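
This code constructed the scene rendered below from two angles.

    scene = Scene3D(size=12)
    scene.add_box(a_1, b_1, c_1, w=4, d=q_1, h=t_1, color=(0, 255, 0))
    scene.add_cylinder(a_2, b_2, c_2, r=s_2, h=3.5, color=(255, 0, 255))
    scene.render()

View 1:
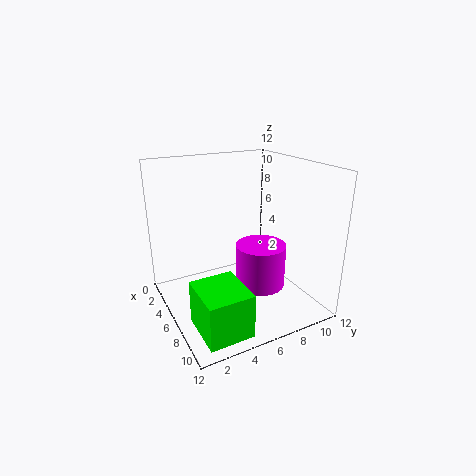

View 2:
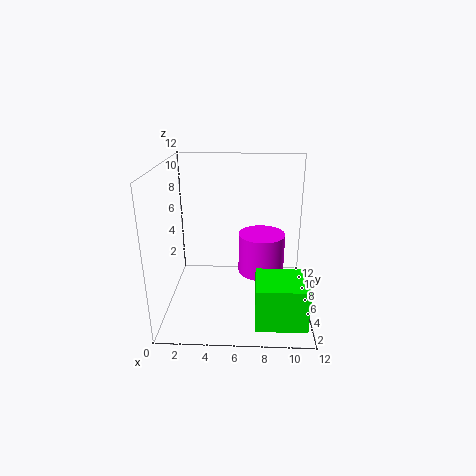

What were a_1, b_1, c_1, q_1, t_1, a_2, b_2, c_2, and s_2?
a_1 = 7.5; b_1 = 1; c_1 = 0.5; q_1 = 3.5; t_1 = 3.5; a_2 = 8; b_2 = 7; c_2 = 2.5; s_2 = 2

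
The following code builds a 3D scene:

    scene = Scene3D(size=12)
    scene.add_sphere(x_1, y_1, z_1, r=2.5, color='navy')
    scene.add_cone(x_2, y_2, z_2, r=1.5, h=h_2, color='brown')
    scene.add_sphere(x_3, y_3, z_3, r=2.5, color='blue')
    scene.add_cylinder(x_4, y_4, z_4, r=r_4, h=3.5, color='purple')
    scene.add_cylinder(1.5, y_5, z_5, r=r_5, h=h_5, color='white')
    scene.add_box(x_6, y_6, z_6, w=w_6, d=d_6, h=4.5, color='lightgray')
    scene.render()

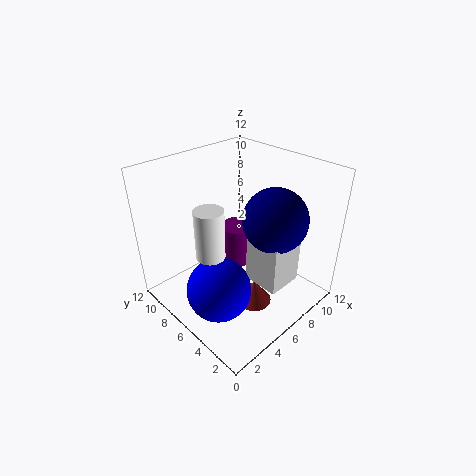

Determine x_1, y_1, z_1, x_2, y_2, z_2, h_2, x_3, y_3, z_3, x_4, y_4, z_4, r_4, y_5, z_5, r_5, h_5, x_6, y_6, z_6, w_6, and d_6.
x_1 = 7, y_1 = 3, z_1 = 8.5, x_2 = 6, y_2 = 4, z_2 = 0.5, h_2 = 2, x_3 = 2.5, y_3 = 4.5, z_3 = 3.5, x_4 = 7.5, y_4 = 7.5, z_4 = 2.5, r_4 = 1.5, y_5 = 4, z_5 = 7.5, r_5 = 1, h_5 = 3.5, x_6 = 5.5, y_6 = 1.5, z_6 = 3, w_6 = 3, d_6 = 3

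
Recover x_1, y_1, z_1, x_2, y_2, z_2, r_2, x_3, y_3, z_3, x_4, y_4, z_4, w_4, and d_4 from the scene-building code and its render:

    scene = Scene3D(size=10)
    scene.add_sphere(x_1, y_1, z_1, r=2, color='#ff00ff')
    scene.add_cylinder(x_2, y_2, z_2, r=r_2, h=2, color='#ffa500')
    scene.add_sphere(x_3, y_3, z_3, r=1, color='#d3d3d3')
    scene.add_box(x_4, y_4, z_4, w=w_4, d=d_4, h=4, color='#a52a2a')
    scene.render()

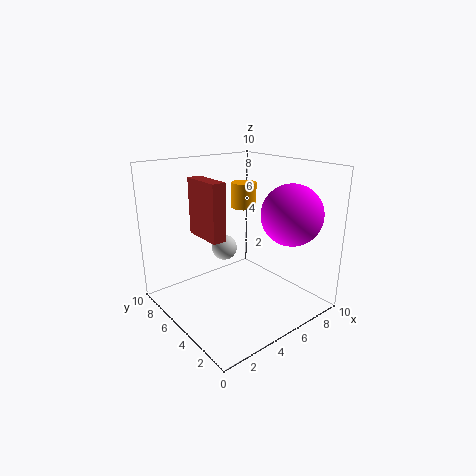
x_1 = 7
y_1 = 2
z_1 = 7
x_2 = 8
y_2 = 8
z_2 = 6
r_2 = 1
x_3 = 6
y_3 = 8
z_3 = 3
x_4 = 3
y_4 = 5
z_4 = 5
w_4 = 1
d_4 = 3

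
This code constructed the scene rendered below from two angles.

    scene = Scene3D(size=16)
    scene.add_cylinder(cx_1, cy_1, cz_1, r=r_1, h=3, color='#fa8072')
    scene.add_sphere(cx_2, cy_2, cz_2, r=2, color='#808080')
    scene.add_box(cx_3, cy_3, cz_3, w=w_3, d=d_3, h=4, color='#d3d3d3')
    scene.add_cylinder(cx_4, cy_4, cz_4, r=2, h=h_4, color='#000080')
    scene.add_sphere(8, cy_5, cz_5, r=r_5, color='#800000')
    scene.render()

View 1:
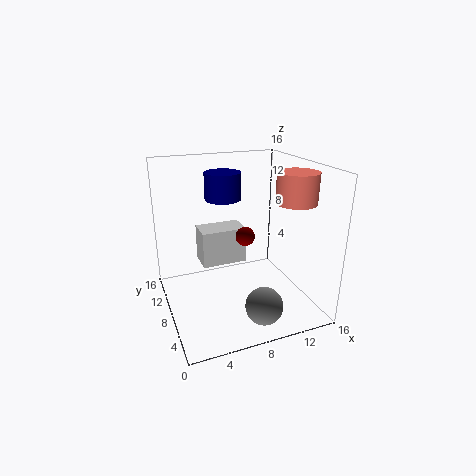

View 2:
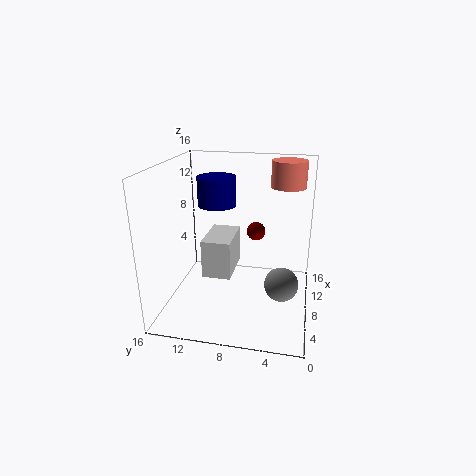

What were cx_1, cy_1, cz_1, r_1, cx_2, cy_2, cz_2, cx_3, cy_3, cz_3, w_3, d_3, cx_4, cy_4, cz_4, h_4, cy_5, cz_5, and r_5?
cx_1 = 12
cy_1 = 3
cz_1 = 13
r_1 = 2
cx_2 = 9
cy_2 = 3
cz_2 = 2
cx_3 = 4
cy_3 = 8
cz_3 = 5
w_3 = 5
d_3 = 3
cx_4 = 7
cy_4 = 10
cz_4 = 12
h_4 = 3
cy_5 = 6
cz_5 = 9
r_5 = 1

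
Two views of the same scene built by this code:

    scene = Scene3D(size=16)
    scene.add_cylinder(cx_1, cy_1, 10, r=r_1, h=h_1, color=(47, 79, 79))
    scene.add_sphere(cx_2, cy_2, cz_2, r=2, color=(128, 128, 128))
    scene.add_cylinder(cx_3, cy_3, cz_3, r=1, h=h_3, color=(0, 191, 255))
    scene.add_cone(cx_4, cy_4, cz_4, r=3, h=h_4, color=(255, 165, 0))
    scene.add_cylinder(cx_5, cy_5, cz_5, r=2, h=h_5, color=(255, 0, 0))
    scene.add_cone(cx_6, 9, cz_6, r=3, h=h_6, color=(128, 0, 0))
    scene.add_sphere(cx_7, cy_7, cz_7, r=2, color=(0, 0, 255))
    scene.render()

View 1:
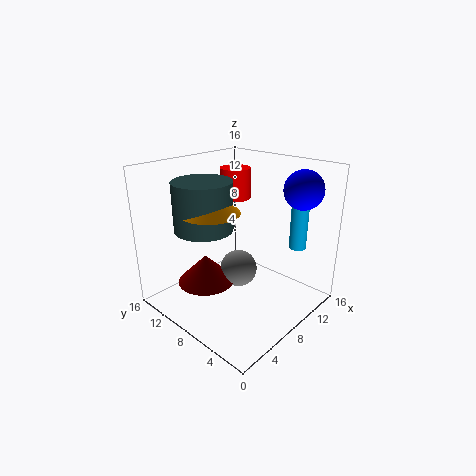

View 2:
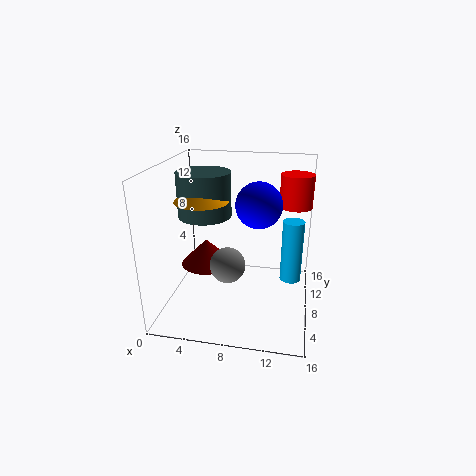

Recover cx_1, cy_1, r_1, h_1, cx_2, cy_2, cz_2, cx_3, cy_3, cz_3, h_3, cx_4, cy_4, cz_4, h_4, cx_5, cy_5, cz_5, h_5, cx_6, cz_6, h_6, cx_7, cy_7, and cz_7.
cx_1 = 4
cy_1 = 9
r_1 = 3
h_1 = 5
cx_2 = 7
cy_2 = 7
cz_2 = 5
cx_3 = 14
cy_3 = 4
cz_3 = 6
h_3 = 6
cx_4 = 4
cy_4 = 8
cz_4 = 12
h_4 = 3
cx_5 = 14
cy_5 = 14
cz_5 = 10
h_5 = 4
cx_6 = 4
cz_6 = 4
h_6 = 3
cx_7 = 11
cy_7 = 2
cz_7 = 14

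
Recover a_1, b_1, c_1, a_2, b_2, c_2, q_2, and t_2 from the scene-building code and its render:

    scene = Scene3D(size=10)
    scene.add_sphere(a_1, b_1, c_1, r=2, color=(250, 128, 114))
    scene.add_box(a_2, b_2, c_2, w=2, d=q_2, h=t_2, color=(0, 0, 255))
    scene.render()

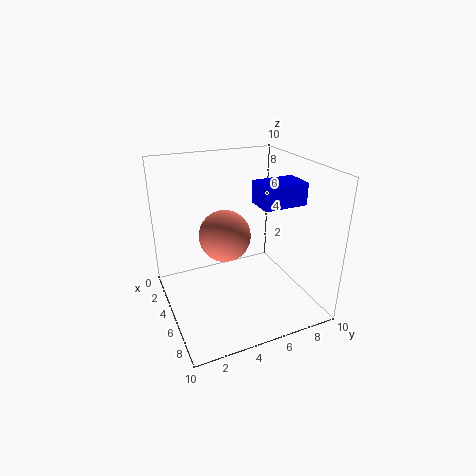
a_1 = 2.5, b_1 = 5, c_1 = 4, a_2 = 5, b_2 = 6, c_2 = 7.5, q_2 = 3, t_2 = 1.5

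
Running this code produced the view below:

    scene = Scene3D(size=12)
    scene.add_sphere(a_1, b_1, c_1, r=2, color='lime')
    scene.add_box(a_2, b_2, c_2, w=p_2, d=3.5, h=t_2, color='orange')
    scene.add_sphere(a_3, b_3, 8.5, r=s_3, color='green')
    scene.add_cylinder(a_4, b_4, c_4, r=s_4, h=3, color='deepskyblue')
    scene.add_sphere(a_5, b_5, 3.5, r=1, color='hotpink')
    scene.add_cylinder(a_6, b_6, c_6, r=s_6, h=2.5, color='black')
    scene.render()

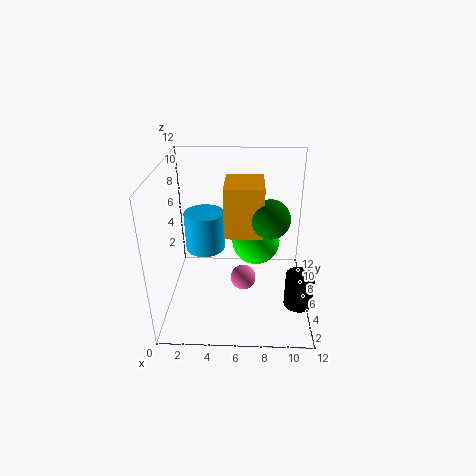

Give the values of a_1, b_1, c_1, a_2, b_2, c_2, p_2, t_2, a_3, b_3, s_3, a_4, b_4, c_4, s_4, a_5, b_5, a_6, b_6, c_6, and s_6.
a_1 = 7.5
b_1 = 6.5
c_1 = 5.5
a_2 = 5
b_2 = 4
c_2 = 7
p_2 = 3
t_2 = 4
a_3 = 8.5
b_3 = 4.5
s_3 = 1.5
a_4 = 3.5
b_4 = 4.5
c_4 = 6
s_4 = 1.5
a_5 = 6.5
b_5 = 4
a_6 = 10.5
b_6 = 1
c_6 = 3.5
s_6 = 1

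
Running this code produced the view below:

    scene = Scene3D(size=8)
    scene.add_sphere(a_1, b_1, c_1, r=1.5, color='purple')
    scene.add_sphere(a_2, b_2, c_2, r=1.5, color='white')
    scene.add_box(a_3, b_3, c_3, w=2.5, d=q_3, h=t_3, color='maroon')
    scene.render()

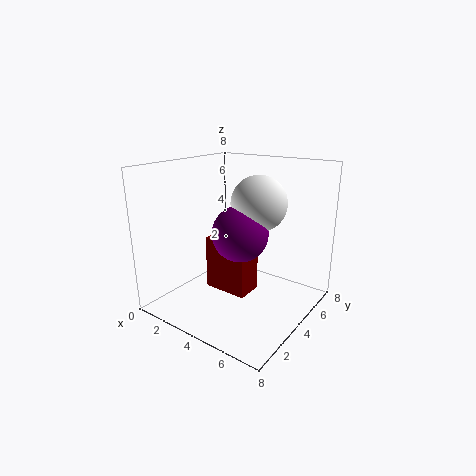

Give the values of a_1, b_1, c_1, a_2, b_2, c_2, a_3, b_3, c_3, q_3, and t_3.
a_1 = 4.5
b_1 = 3.5
c_1 = 4.5
a_2 = 5
b_2 = 4.5
c_2 = 6
a_3 = 2.5
b_3 = 3
c_3 = 1
q_3 = 1.5
t_3 = 3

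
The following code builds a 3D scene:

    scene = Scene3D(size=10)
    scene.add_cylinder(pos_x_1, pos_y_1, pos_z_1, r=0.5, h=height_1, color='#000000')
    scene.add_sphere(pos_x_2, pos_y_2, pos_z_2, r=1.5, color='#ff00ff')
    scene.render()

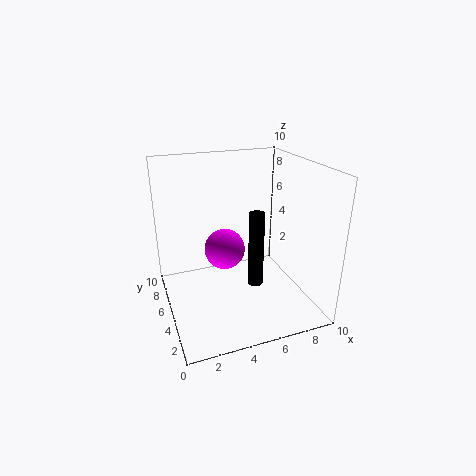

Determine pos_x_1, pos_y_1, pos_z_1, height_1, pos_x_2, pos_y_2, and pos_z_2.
pos_x_1 = 5.5
pos_y_1 = 3
pos_z_1 = 2.5
height_1 = 5
pos_x_2 = 4.5
pos_y_2 = 6.5
pos_z_2 = 3.5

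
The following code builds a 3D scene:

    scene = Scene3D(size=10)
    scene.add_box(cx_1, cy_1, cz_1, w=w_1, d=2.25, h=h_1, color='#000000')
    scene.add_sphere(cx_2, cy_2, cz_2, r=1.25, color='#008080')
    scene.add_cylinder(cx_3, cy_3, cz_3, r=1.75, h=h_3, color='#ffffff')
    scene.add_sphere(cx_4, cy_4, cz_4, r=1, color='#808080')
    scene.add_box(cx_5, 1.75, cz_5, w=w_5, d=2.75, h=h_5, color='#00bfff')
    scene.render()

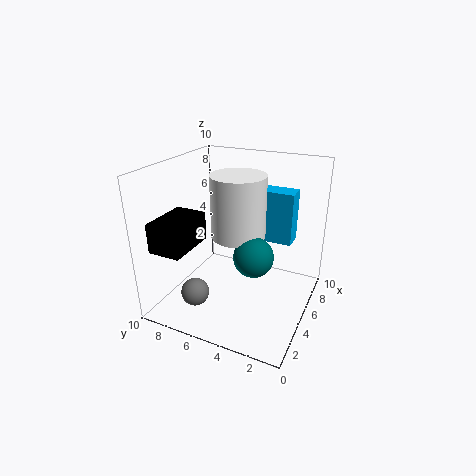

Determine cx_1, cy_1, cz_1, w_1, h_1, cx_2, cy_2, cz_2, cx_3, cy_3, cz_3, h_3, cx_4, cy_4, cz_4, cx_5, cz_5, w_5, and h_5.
cx_1 = 1; cy_1 = 7.25; cz_1 = 4.75; w_1 = 3.5; h_1 = 2; cx_2 = 3; cy_2 = 3; cz_2 = 5; cx_3 = 4; cy_3 = 4.5; cz_3 = 5.75; h_3 = 4; cx_4 = 3; cy_4 = 7.5; cz_4 = 1; cx_5 = 6.75; cz_5 = 4.25; w_5 = 1.5; h_5 = 3.75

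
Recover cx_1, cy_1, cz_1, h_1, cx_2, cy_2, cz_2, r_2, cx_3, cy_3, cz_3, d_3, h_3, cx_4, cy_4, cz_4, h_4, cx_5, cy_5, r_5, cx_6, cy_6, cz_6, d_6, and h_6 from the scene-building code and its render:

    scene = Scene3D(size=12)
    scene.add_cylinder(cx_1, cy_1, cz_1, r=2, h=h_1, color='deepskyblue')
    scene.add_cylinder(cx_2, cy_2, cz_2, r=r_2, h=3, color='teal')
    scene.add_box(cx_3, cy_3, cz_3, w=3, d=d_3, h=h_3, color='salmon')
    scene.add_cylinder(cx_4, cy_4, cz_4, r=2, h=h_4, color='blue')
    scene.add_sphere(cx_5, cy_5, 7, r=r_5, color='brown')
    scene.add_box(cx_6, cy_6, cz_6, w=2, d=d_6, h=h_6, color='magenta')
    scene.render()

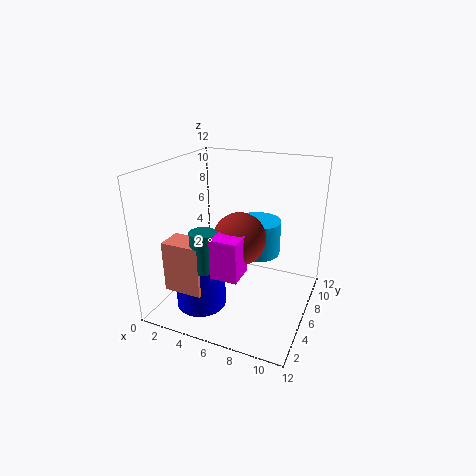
cx_1 = 7
cy_1 = 8
cz_1 = 4
h_1 = 3
cx_2 = 5
cy_2 = 2
cz_2 = 5
r_2 = 1
cx_3 = 2
cy_3 = 1
cz_3 = 3
d_3 = 2
h_3 = 4
cx_4 = 4
cy_4 = 3
cz_4 = 1
h_4 = 4
cx_5 = 7
cy_5 = 4
r_5 = 2
cx_6 = 6
cy_6 = 1
cz_6 = 5
d_6 = 2
h_6 = 3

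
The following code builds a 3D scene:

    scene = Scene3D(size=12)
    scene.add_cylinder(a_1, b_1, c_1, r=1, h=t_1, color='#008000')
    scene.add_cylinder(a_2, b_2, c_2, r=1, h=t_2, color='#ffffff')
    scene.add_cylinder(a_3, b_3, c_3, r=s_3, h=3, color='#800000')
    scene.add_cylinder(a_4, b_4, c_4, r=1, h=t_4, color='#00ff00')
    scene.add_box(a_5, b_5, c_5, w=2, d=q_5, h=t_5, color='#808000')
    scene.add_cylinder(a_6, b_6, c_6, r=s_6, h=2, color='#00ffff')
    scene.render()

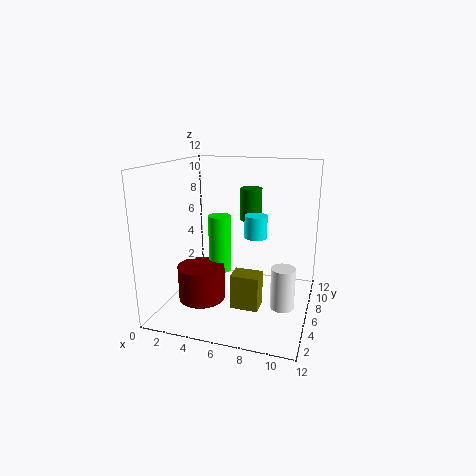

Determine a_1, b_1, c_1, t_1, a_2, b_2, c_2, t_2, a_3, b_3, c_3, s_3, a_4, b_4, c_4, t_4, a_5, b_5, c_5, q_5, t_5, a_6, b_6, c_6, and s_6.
a_1 = 6; b_1 = 10; c_1 = 6.5; t_1 = 3; a_2 = 10; b_2 = 5.5; c_2 = 0.5; t_2 = 3.5; a_3 = 3; b_3 = 5; c_3 = 0.5; s_3 = 2; a_4 = 4; b_4 = 7; c_4 = 2.5; t_4 = 5; a_5 = 7; b_5 = 1; c_5 = 2.5; q_5 = 1.5; t_5 = 2.5; a_6 = 7; b_6 = 8; c_6 = 5.5; s_6 = 1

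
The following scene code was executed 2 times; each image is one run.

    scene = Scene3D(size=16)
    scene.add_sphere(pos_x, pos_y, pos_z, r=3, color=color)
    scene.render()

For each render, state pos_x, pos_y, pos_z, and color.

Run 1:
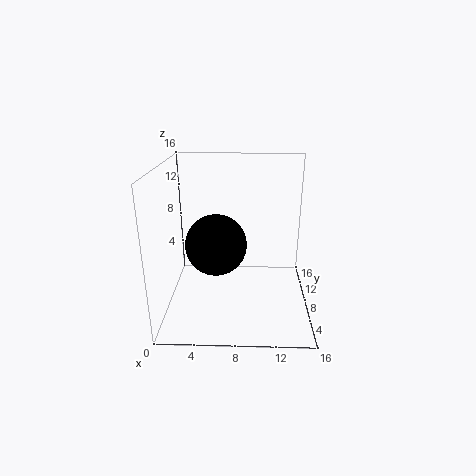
pos_x = 6; pos_y = 4; pos_z = 9; color = 'black'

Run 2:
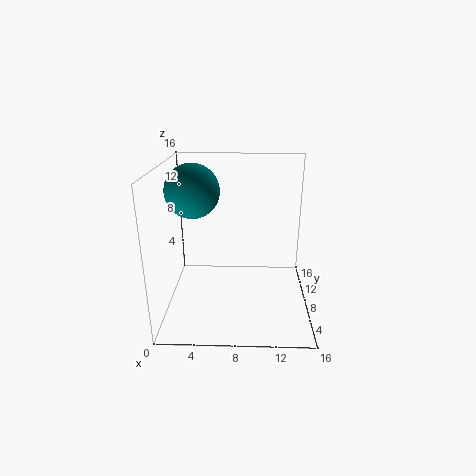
pos_x = 3; pos_y = 9; pos_z = 13; color = 'teal'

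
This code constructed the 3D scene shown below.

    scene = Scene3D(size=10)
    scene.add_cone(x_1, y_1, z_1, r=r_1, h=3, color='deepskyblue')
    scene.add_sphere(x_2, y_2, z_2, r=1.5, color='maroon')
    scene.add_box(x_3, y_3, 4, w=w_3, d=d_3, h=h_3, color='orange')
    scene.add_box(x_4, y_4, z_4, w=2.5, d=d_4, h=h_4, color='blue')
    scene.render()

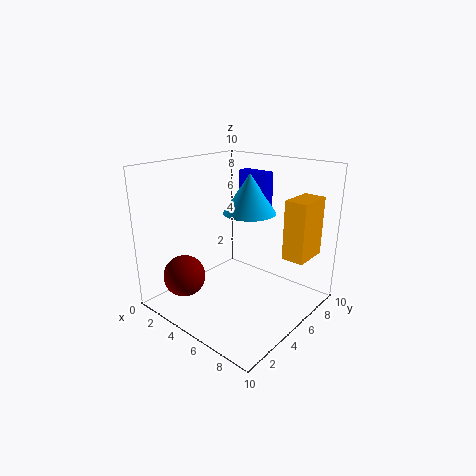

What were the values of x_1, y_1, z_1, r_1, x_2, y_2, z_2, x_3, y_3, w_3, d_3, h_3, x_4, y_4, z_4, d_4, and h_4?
x_1 = 4, y_1 = 7.5, z_1 = 6, r_1 = 2, x_2 = 2, y_2 = 2.5, z_2 = 2, x_3 = 8, y_3 = 6, w_3 = 1.5, d_3 = 2.5, h_3 = 4, x_4 = 2.5, y_4 = 8, z_4 = 6, d_4 = 1, h_4 = 3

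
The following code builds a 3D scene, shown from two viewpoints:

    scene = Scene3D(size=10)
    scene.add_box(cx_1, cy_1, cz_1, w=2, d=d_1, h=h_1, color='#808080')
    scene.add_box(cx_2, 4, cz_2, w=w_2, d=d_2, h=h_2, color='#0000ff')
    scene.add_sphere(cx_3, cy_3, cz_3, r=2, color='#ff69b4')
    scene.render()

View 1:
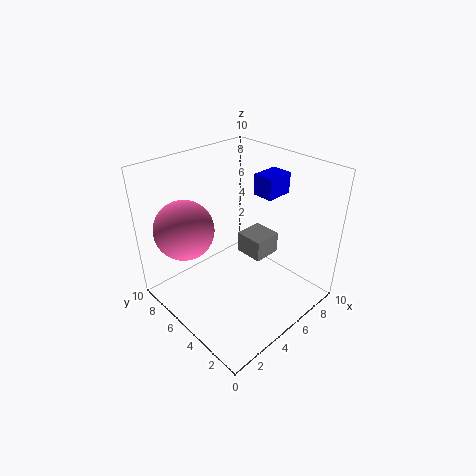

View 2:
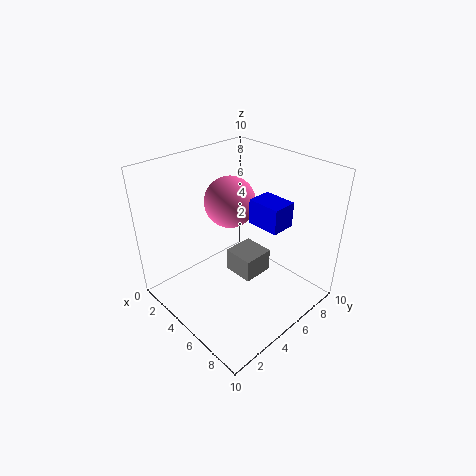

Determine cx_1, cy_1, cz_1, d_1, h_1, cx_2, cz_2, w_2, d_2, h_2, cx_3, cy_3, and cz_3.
cx_1 = 5.5; cy_1 = 3.5; cz_1 = 3.5; d_1 = 2; h_1 = 1.5; cx_2 = 7; cz_2 = 7.5; w_2 = 2; d_2 = 1.5; h_2 = 1.5; cx_3 = 2; cy_3 = 7; cz_3 = 6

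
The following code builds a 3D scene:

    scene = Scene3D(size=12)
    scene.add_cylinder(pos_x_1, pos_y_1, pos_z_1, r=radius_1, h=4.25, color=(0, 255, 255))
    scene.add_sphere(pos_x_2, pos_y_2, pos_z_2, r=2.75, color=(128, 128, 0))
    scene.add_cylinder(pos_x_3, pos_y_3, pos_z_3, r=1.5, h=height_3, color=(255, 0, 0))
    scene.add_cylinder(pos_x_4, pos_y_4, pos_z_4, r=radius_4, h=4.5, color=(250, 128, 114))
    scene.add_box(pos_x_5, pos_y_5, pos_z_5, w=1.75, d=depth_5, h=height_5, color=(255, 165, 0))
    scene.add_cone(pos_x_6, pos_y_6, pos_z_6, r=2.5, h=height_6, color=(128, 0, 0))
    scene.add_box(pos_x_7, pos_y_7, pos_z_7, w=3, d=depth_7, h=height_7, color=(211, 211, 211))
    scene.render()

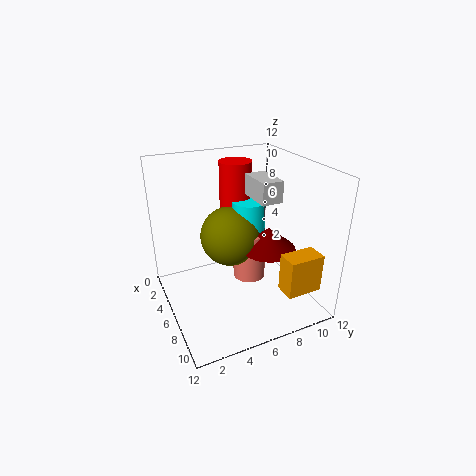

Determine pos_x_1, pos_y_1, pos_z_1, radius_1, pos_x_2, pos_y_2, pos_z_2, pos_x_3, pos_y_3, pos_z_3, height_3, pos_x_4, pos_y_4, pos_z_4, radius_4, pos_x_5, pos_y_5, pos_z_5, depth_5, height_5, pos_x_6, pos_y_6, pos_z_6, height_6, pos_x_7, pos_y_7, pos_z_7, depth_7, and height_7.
pos_x_1 = 3.5
pos_y_1 = 8.25
pos_z_1 = 3.75
radius_1 = 1.5
pos_x_2 = 3.25
pos_y_2 = 6.5
pos_z_2 = 4.75
pos_x_3 = 1.75
pos_y_3 = 7.75
pos_z_3 = 5.25
height_3 = 6
pos_x_4 = 4.25
pos_y_4 = 8
pos_z_4 = 0.75
radius_4 = 1.5
pos_x_5 = 8.75
pos_y_5 = 8.5
pos_z_5 = 2
depth_5 = 3
height_5 = 3.25
pos_x_6 = 5.5
pos_y_6 = 9.25
pos_z_6 = 4
height_6 = 2
pos_x_7 = 4.75
pos_y_7 = 7.25
pos_z_7 = 9.25
depth_7 = 1.75
height_7 = 1.75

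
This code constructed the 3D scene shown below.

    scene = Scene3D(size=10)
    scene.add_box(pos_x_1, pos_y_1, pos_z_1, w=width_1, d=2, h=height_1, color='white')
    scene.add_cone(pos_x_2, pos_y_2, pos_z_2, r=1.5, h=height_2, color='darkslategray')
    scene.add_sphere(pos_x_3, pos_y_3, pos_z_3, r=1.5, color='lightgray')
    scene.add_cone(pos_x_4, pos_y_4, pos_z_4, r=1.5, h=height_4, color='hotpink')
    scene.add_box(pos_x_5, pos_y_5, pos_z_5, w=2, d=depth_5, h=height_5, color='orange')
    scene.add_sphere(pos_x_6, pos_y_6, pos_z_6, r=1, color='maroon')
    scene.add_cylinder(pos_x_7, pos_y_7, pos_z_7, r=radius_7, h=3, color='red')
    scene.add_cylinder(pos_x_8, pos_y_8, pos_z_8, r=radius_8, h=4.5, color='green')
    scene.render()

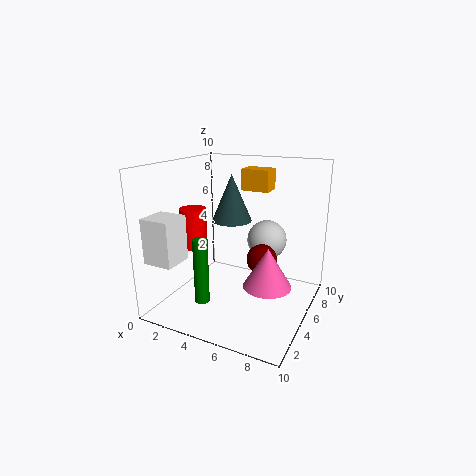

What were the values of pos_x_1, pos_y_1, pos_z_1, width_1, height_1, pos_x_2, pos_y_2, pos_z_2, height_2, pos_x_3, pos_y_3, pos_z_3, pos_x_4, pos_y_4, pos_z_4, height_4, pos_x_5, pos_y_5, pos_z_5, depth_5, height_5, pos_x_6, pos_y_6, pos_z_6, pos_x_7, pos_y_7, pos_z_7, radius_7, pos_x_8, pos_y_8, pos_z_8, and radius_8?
pos_x_1 = 0.5
pos_y_1 = 0.5
pos_z_1 = 4
width_1 = 2
height_1 = 3
pos_x_2 = 3.5
pos_y_2 = 7
pos_z_2 = 5.5
height_2 = 3.5
pos_x_3 = 6
pos_y_3 = 8
pos_z_3 = 4
pos_x_4 = 8
pos_y_4 = 3
pos_z_4 = 3
height_4 = 2.5
pos_x_5 = 4.5
pos_y_5 = 6.5
pos_z_5 = 8
depth_5 = 1.5
height_5 = 1.5
pos_x_6 = 7
pos_y_6 = 4.5
pos_z_6 = 4
pos_x_7 = 1
pos_y_7 = 5.5
pos_z_7 = 3.5
radius_7 = 1
pos_x_8 = 3.5
pos_y_8 = 2.5
pos_z_8 = 1
radius_8 = 0.5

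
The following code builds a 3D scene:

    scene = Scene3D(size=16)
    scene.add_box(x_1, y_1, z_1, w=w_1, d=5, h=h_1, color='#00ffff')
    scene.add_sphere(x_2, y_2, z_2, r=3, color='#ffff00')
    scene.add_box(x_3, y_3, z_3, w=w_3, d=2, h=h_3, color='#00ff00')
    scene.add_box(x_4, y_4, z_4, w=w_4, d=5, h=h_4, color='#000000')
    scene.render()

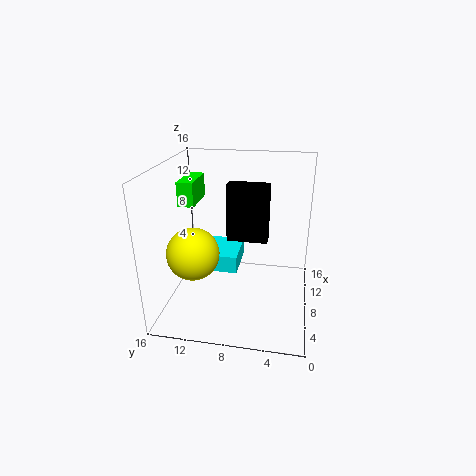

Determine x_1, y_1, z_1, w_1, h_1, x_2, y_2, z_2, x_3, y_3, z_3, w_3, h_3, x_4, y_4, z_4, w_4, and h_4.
x_1 = 7, y_1 = 8, z_1 = 4, w_1 = 5, h_1 = 2, x_2 = 7, y_2 = 13, z_2 = 6, x_3 = 11, y_3 = 14, z_3 = 10, w_3 = 5, h_3 = 3, x_4 = 11, y_4 = 5, z_4 = 6, w_4 = 2, h_4 = 7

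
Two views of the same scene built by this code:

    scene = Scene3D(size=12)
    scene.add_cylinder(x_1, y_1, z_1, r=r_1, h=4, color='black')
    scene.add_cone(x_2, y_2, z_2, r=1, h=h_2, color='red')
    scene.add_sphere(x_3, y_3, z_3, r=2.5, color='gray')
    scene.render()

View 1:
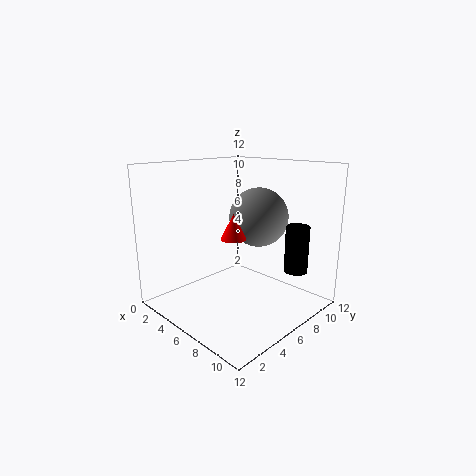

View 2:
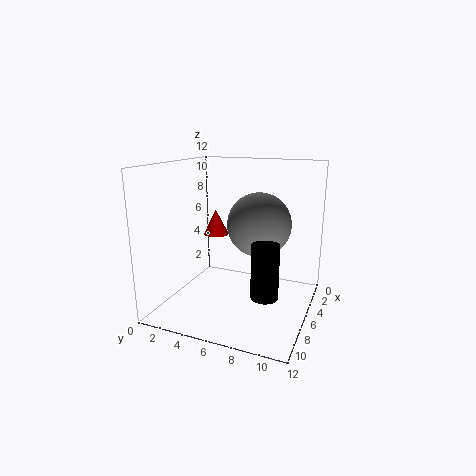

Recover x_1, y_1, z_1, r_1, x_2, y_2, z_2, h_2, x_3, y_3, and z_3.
x_1 = 9.5
y_1 = 9.5
z_1 = 3
r_1 = 1
x_2 = 7
y_2 = 4.5
z_2 = 6.5
h_2 = 2
x_3 = 6.5
y_3 = 8
z_3 = 7.5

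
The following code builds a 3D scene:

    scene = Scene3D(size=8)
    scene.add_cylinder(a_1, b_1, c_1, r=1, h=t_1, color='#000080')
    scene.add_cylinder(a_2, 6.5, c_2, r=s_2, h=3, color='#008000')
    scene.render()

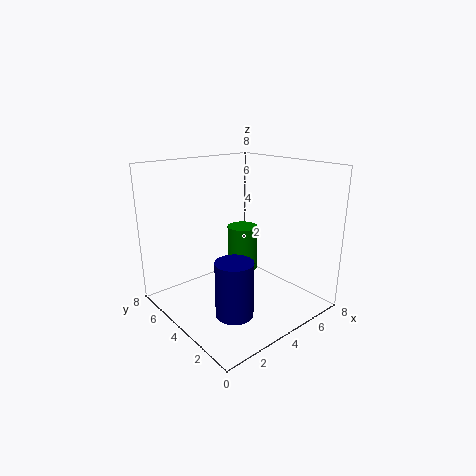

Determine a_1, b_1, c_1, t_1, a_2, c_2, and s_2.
a_1 = 2.5, b_1 = 2.5, c_1 = 0.5, t_1 = 3, a_2 = 6.5, c_2 = 0.5, s_2 = 1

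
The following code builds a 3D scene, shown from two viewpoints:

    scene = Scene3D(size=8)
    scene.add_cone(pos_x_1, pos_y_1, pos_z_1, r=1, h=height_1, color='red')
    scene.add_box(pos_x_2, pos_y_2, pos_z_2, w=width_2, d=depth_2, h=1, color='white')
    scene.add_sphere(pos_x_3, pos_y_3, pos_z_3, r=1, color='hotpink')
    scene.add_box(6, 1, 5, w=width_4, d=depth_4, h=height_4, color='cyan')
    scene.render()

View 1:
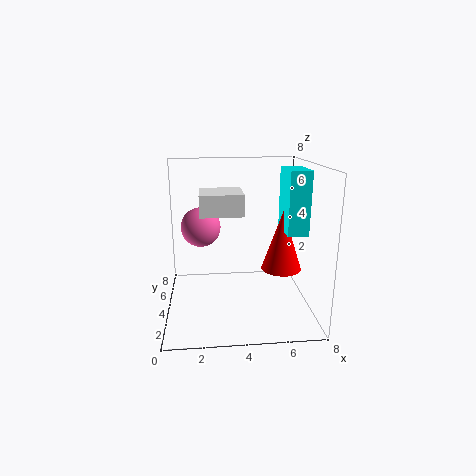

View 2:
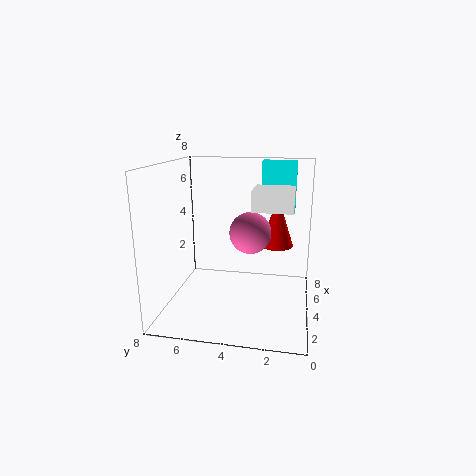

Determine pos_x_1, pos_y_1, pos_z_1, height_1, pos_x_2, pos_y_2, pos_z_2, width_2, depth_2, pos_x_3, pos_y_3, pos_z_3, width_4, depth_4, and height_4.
pos_x_1 = 6; pos_y_1 = 2; pos_z_1 = 3; height_1 = 3; pos_x_2 = 2; pos_y_2 = 1; pos_z_2 = 6; width_2 = 2; depth_2 = 2; pos_x_3 = 2; pos_y_3 = 3; pos_z_3 = 5; width_4 = 1; depth_4 = 2; height_4 = 3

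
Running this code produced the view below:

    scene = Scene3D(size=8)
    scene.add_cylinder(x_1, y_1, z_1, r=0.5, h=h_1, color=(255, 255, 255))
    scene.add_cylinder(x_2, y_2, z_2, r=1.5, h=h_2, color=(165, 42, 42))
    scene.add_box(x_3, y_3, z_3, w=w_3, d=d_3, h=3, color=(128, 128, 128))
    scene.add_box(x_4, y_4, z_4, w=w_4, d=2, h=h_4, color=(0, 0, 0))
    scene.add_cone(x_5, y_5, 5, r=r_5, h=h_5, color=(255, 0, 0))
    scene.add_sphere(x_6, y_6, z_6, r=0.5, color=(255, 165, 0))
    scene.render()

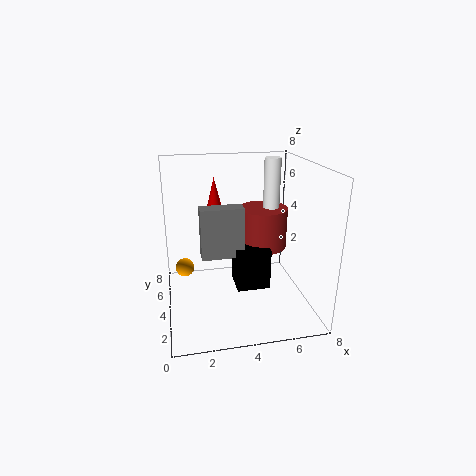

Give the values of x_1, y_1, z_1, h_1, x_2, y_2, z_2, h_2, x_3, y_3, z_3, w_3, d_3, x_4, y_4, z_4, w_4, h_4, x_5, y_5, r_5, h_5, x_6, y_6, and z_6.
x_1 = 6.5; y_1 = 6; z_1 = 4; h_1 = 4; x_2 = 6; y_2 = 6; z_2 = 2.5; h_2 = 2.5; x_3 = 2; y_3 = 4.5; z_3 = 2.5; w_3 = 2.5; d_3 = 1; x_4 = 4; y_4 = 4; z_4 = 0.5; w_4 = 2; h_4 = 2.5; x_5 = 3; y_5 = 6; r_5 = 0.5; h_5 = 2; x_6 = 1; y_6 = 4; z_6 = 2.5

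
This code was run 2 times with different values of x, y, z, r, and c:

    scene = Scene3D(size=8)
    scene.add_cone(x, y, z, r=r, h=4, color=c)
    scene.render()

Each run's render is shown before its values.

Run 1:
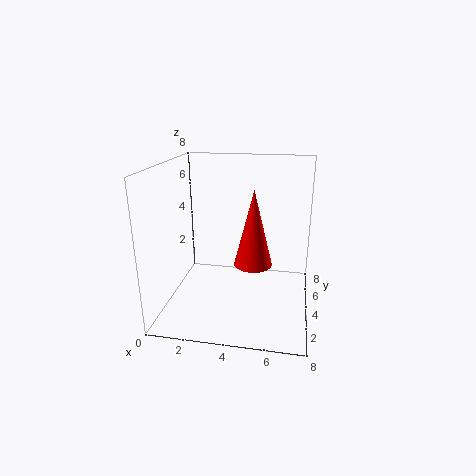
x = 5; y = 3; z = 3; r = 1; c = 'red'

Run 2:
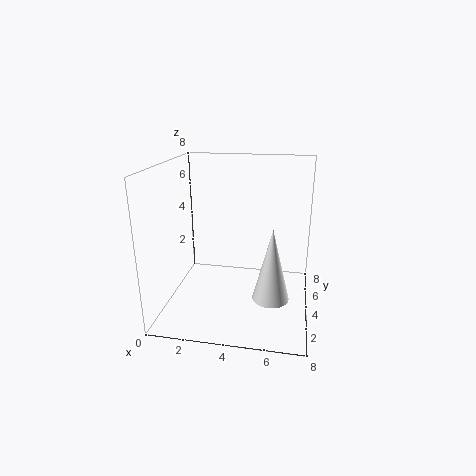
x = 6; y = 3; z = 1; r = 1; c = 'white'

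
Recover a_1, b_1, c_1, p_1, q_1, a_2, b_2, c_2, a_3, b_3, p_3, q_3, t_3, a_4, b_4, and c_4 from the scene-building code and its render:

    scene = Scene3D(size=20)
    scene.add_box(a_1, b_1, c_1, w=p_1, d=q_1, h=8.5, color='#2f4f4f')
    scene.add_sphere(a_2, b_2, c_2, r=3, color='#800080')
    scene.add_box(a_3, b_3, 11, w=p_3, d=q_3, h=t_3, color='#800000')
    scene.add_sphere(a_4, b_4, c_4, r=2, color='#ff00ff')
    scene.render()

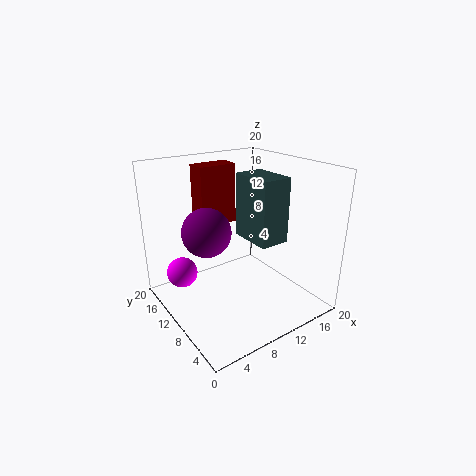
a_1 = 10
b_1 = 4.5
c_1 = 10.5
p_1 = 4
q_1 = 6
a_2 = 4
b_2 = 8
c_2 = 13
a_3 = 6.5
b_3 = 13.5
p_3 = 5.5
q_3 = 3
t_3 = 8.5
a_4 = 2
b_4 = 11.5
c_4 = 6.5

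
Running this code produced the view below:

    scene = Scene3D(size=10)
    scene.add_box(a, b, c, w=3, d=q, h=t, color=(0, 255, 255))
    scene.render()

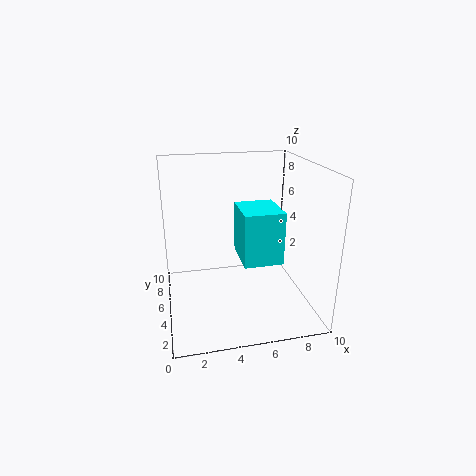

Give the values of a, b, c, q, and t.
a = 5.5, b = 5, c = 2.5, q = 3.5, t = 4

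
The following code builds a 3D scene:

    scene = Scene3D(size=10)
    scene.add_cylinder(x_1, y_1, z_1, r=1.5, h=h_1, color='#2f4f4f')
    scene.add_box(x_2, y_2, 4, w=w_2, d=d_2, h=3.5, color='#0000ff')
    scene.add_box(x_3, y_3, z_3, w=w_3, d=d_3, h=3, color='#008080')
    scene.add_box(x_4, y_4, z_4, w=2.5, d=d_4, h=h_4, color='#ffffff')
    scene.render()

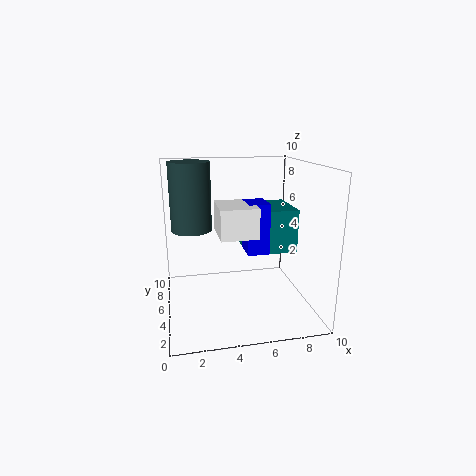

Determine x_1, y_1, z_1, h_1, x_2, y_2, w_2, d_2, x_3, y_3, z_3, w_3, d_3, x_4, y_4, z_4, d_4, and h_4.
x_1 = 2
y_1 = 7.5
z_1 = 5
h_1 = 5
x_2 = 5.5
y_2 = 4
w_2 = 1.5
d_2 = 2
x_3 = 5.5
y_3 = 4
z_3 = 4
w_3 = 3.5
d_3 = 3.5
x_4 = 3.5
y_4 = 3
z_4 = 5.5
d_4 = 3
h_4 = 2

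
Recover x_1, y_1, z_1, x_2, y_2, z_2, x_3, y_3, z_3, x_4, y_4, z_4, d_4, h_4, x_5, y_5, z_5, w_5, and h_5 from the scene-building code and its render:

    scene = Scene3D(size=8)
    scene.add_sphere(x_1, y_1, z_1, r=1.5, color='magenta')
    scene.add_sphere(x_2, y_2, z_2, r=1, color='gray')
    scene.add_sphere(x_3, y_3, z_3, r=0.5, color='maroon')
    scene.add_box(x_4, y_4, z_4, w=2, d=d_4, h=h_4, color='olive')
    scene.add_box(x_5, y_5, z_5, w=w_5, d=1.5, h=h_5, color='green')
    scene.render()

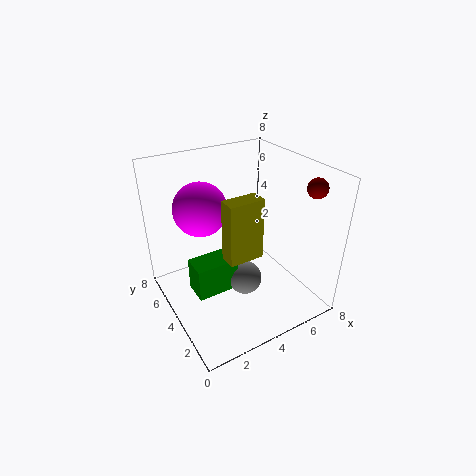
x_1 = 2.5
y_1 = 5.5
z_1 = 5.5
x_2 = 4.5
y_2 = 4
z_2 = 1
x_3 = 6.5
y_3 = 1
z_3 = 7.5
x_4 = 3
y_4 = 3
z_4 = 3
d_4 = 1
h_4 = 3.5
x_5 = 1.5
y_5 = 4
z_5 = 0.5
w_5 = 2.5
h_5 = 2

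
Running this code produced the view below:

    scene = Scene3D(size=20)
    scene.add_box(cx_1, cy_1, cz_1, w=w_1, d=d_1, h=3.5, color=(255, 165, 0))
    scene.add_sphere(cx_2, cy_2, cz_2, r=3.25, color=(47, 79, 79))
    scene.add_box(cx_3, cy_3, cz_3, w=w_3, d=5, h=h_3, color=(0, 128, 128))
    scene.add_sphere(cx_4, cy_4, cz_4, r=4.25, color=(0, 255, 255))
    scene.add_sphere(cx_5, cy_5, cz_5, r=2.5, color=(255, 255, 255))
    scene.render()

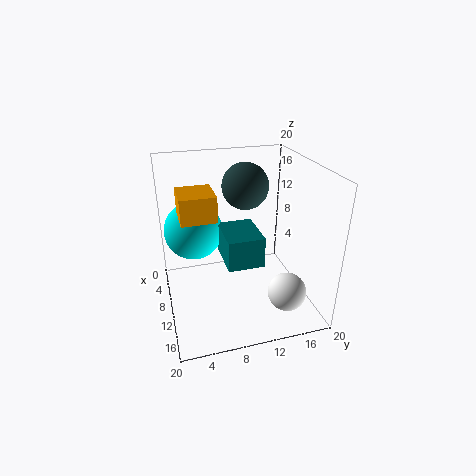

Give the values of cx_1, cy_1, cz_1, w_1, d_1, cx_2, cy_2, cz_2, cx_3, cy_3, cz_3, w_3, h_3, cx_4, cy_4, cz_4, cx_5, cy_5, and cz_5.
cx_1 = 6
cy_1 = 2.25
cz_1 = 13.25
w_1 = 5.25
d_1 = 4.75
cx_2 = 7.5
cy_2 = 11.75
cz_2 = 16.5
cx_3 = 7
cy_3 = 7.75
cz_3 = 7
w_3 = 6.5
h_3 = 4.25
cx_4 = 5.5
cy_4 = 4.5
cz_4 = 9.75
cx_5 = 16.75
cy_5 = 14.75
cz_5 = 4.75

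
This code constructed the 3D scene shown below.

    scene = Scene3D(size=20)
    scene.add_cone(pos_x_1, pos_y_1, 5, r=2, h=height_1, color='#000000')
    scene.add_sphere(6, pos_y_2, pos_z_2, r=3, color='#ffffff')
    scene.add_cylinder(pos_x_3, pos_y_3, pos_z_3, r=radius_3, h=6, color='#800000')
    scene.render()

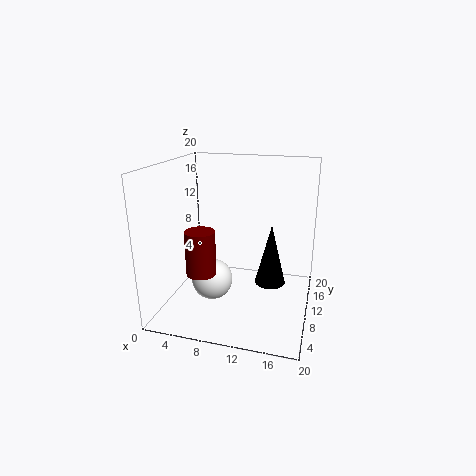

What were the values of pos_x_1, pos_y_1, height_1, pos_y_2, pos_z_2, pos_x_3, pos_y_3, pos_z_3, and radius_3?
pos_x_1 = 15; pos_y_1 = 8; height_1 = 8; pos_y_2 = 10; pos_z_2 = 3; pos_x_3 = 6; pos_y_3 = 6; pos_z_3 = 6; radius_3 = 2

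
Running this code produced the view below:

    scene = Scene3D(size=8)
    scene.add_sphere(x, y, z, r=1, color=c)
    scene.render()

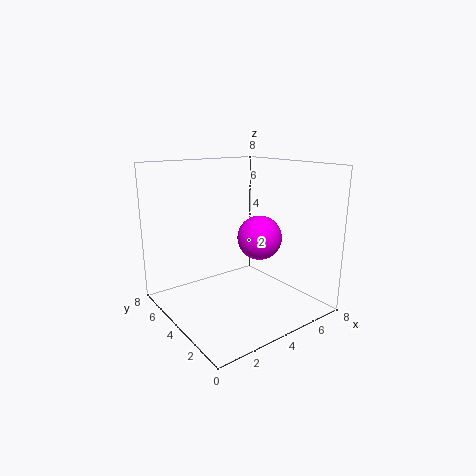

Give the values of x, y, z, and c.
x = 3
y = 1
z = 5
c = 'magenta'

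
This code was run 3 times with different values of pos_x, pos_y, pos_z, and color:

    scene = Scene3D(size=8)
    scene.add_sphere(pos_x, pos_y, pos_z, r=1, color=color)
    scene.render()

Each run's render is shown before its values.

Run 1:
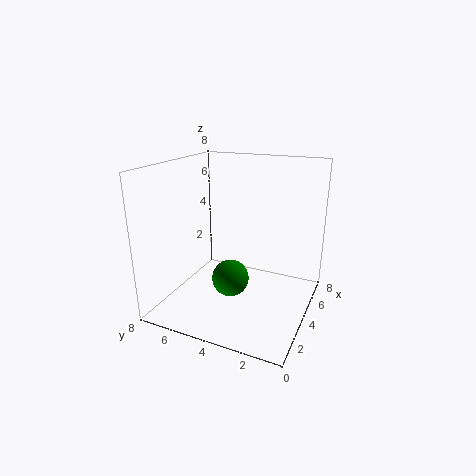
pos_x = 3, pos_y = 4, pos_z = 2, color = 'green'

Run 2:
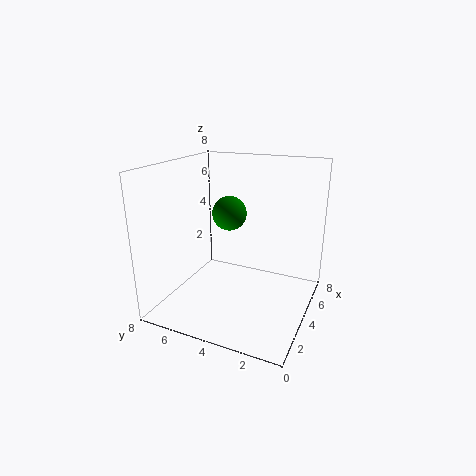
pos_x = 5, pos_y = 5, pos_z = 5, color = 'green'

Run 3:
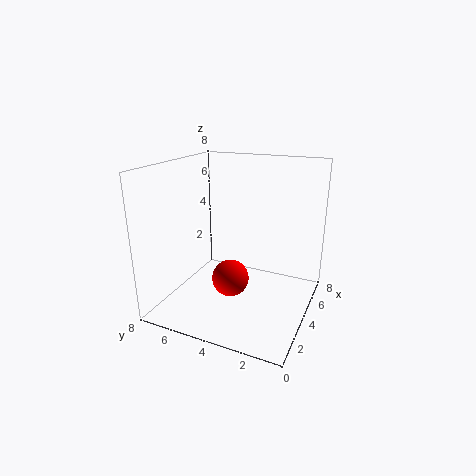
pos_x = 3, pos_y = 4, pos_z = 2, color = 'red'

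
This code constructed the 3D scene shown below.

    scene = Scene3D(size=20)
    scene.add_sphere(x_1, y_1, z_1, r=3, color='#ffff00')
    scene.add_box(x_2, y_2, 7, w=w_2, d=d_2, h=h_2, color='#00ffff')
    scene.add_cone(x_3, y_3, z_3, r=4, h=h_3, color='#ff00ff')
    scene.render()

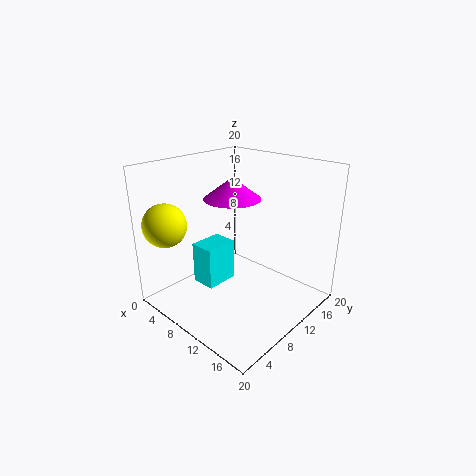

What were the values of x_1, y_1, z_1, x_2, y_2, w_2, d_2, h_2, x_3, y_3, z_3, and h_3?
x_1 = 3; y_1 = 3; z_1 = 12; x_2 = 10; y_2 = 2; w_2 = 3; d_2 = 4; h_2 = 5; x_3 = 8; y_3 = 11; z_3 = 15; h_3 = 3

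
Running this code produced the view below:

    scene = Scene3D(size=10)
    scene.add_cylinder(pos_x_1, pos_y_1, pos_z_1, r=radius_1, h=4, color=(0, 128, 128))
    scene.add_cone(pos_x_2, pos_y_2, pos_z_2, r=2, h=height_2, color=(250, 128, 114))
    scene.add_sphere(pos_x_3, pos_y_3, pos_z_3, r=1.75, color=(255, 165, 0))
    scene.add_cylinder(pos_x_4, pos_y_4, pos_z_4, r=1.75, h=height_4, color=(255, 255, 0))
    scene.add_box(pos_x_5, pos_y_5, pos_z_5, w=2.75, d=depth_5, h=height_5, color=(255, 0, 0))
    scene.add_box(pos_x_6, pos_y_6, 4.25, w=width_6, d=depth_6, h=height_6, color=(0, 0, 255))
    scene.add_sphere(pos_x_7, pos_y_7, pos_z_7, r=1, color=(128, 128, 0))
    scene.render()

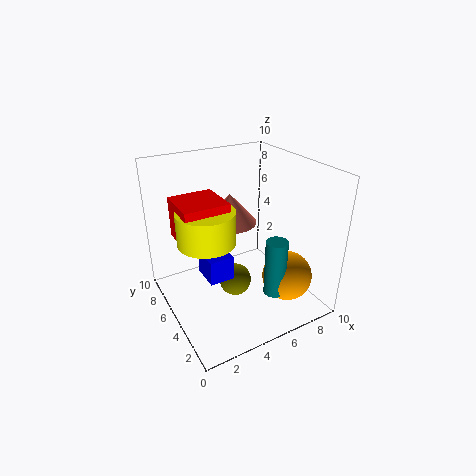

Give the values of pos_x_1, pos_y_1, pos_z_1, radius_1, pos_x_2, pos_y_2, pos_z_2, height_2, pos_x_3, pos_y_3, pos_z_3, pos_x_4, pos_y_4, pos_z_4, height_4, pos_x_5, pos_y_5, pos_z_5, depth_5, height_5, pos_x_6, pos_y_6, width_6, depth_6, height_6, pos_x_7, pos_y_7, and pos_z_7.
pos_x_1 = 6.5; pos_y_1 = 2.5; pos_z_1 = 1.5; radius_1 = 0.75; pos_x_2 = 5.75; pos_y_2 = 7.5; pos_z_2 = 5; height_2 = 2.25; pos_x_3 = 7.75; pos_y_3 = 2.75; pos_z_3 = 2.25; pos_x_4 = 2; pos_y_4 = 3.5; pos_z_4 = 6.25; height_4 = 2; pos_x_5 = 0.5; pos_y_5 = 2.75; pos_z_5 = 6.25; depth_5 = 2.75; height_5 = 2.5; pos_x_6 = 1.5; pos_y_6 = 2; width_6 = 1.5; depth_6 = 1.75; height_6 = 1.5; pos_x_7 = 3.5; pos_y_7 = 2.75; pos_z_7 = 3.5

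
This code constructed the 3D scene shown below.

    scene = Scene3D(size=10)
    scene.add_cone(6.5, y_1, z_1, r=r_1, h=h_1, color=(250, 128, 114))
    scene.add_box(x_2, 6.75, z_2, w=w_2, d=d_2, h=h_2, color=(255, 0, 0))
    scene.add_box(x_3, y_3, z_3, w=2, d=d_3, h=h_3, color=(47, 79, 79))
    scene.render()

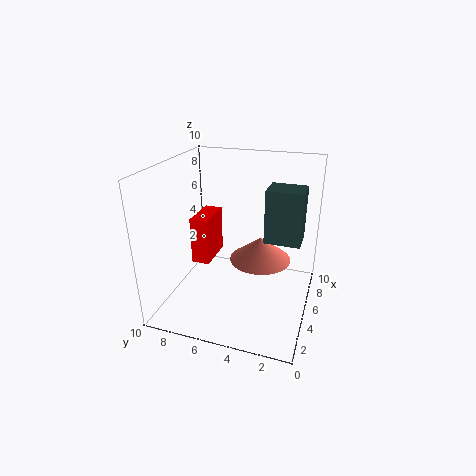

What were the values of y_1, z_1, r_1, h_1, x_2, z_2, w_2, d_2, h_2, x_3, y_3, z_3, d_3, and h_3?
y_1 = 3.75, z_1 = 2.75, r_1 = 2.25, h_1 = 1.75, x_2 = 3.75, z_2 = 3.25, w_2 = 2.75, d_2 = 1.25, h_2 = 3.25, x_3 = 5.25, y_3 = 0.75, z_3 = 4.75, d_3 = 2.5, h_3 = 3.75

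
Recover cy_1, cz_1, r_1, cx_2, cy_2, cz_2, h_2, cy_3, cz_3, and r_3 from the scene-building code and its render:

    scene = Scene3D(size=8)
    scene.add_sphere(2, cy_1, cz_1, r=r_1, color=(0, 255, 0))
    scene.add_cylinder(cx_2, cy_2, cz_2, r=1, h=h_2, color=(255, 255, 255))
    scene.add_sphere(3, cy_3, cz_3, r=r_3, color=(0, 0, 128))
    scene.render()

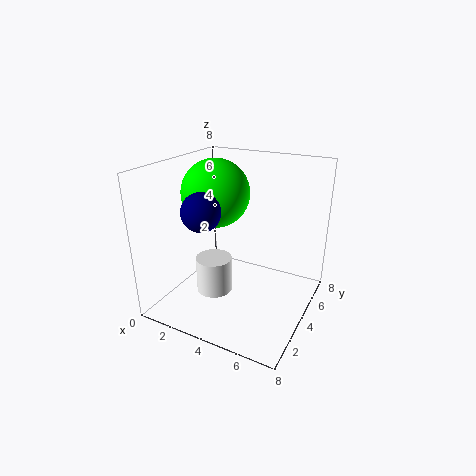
cy_1 = 5, cz_1 = 6, r_1 = 2, cx_2 = 3, cy_2 = 3, cz_2 = 1, h_2 = 2, cy_3 = 2, cz_3 = 6, r_3 = 1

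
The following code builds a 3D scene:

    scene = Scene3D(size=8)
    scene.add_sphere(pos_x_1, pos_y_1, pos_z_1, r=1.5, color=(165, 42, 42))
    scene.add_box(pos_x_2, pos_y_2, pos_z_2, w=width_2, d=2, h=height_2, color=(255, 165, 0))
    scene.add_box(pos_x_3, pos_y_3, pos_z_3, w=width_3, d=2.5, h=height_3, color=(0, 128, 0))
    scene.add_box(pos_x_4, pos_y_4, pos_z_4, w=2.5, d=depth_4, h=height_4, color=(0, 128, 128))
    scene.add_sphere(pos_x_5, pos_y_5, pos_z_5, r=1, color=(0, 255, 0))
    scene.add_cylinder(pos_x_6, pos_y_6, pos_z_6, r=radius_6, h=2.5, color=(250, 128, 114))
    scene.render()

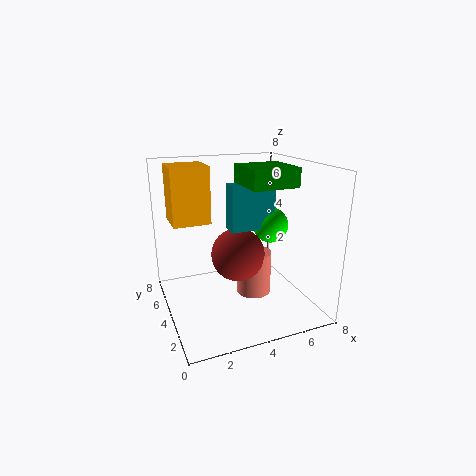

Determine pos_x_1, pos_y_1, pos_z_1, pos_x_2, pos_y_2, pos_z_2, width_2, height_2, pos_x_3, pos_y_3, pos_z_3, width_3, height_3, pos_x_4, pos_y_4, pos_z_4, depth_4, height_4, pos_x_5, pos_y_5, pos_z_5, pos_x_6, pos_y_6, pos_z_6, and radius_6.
pos_x_1 = 4, pos_y_1 = 4, pos_z_1 = 3, pos_x_2 = 0.5, pos_y_2 = 4, pos_z_2 = 5, width_2 = 2, height_2 = 3, pos_x_3 = 4, pos_y_3 = 2, pos_z_3 = 7, width_3 = 2.5, height_3 = 1, pos_x_4 = 3.5, pos_y_4 = 3.5, pos_z_4 = 4.5, depth_4 = 1, height_4 = 2.5, pos_x_5 = 6, pos_y_5 = 4, pos_z_5 = 4.5, pos_x_6 = 5, pos_y_6 = 4, pos_z_6 = 0.5, radius_6 = 1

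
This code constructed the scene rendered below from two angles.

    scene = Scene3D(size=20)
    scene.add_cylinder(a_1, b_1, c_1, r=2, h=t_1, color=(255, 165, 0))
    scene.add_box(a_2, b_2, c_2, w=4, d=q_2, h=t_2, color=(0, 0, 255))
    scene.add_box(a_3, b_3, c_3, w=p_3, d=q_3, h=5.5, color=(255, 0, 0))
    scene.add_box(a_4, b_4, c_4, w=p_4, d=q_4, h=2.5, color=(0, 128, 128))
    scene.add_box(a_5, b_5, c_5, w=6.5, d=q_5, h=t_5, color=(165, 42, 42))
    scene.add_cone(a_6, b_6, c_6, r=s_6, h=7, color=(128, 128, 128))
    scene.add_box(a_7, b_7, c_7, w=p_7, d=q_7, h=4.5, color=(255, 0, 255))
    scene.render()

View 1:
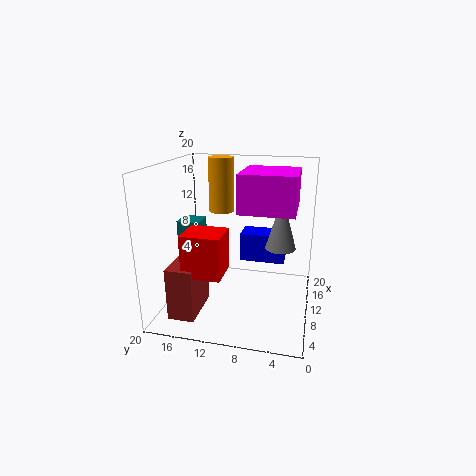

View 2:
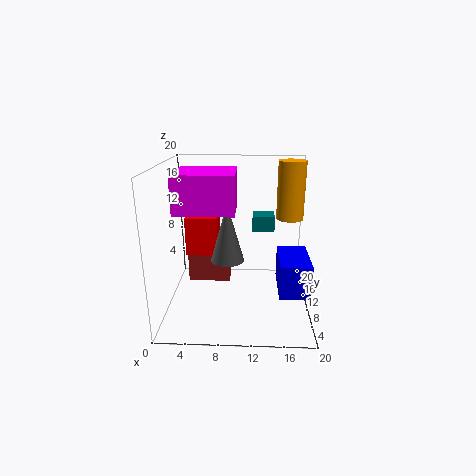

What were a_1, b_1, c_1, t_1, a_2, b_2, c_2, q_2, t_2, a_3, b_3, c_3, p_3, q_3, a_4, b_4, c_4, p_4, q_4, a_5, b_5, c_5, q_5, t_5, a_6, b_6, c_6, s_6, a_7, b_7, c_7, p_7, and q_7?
a_1 = 17.5; b_1 = 14.5; c_1 = 11.5; t_1 = 8.5; a_2 = 15.5; b_2 = 4; c_2 = 4; q_2 = 7; t_2 = 4.5; a_3 = 2.5; b_3 = 10.5; c_3 = 7; p_3 = 4.5; q_3 = 5; a_4 = 12; b_4 = 16.5; c_4 = 8.5; p_4 = 3.5; q_4 = 3.5; a_5 = 2; b_5 = 14; c_5 = 1; q_5 = 3.5; t_5 = 7; a_6 = 9; b_6 = 4; c_6 = 9.5; s_6 = 2; a_7 = 3; b_7 = 2; c_7 = 15.5; p_7 = 7; q_7 = 6.5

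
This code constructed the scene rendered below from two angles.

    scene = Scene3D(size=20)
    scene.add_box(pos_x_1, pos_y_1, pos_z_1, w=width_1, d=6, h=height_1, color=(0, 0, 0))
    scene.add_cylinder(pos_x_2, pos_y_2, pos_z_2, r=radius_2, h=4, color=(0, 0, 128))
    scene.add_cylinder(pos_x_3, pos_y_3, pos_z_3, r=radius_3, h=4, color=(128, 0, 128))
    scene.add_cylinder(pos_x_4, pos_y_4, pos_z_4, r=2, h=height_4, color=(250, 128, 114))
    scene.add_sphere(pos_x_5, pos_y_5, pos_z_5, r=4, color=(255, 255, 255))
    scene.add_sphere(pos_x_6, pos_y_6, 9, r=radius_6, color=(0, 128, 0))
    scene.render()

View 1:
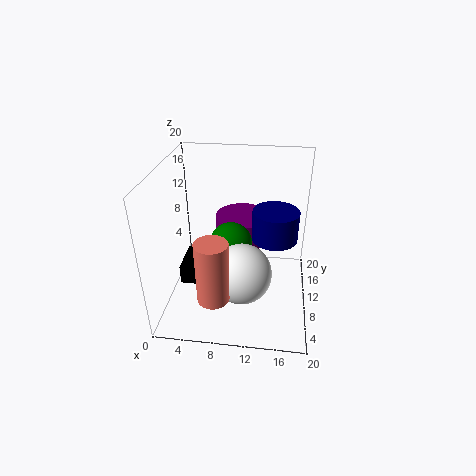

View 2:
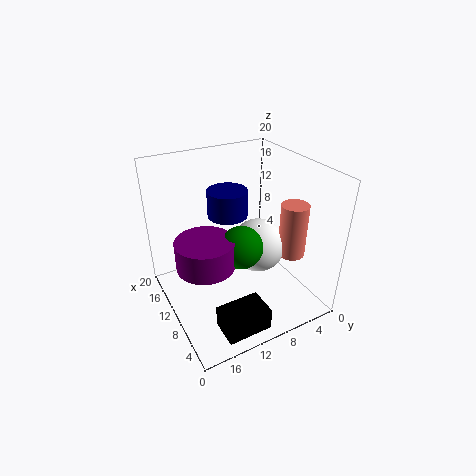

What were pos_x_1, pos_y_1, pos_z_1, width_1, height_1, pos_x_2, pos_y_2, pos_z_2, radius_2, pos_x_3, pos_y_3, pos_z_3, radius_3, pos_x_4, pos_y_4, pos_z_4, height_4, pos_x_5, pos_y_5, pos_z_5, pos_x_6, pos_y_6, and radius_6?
pos_x_1 = 1, pos_y_1 = 10, pos_z_1 = 1, width_1 = 4, height_1 = 3, pos_x_2 = 15, pos_y_2 = 9, pos_z_2 = 11, radius_2 = 3, pos_x_3 = 10, pos_y_3 = 15, pos_z_3 = 7, radius_3 = 4, pos_x_4 = 8, pos_y_4 = 2, pos_z_4 = 6, height_4 = 8, pos_x_5 = 11, pos_y_5 = 6, pos_z_5 = 7, pos_x_6 = 9, pos_y_6 = 10, radius_6 = 3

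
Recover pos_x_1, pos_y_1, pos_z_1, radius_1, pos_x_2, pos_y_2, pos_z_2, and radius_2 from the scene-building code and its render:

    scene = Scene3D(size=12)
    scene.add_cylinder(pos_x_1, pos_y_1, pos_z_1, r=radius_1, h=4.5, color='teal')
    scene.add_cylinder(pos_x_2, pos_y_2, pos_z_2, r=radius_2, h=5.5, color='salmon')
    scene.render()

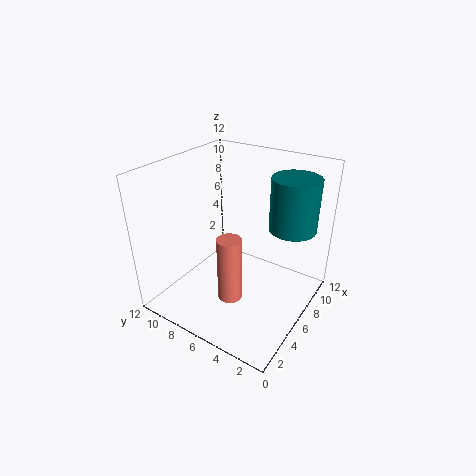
pos_x_1 = 9
pos_y_1 = 2.5
pos_z_1 = 6.5
radius_1 = 2
pos_x_2 = 4
pos_y_2 = 5.5
pos_z_2 = 1.5
radius_2 = 1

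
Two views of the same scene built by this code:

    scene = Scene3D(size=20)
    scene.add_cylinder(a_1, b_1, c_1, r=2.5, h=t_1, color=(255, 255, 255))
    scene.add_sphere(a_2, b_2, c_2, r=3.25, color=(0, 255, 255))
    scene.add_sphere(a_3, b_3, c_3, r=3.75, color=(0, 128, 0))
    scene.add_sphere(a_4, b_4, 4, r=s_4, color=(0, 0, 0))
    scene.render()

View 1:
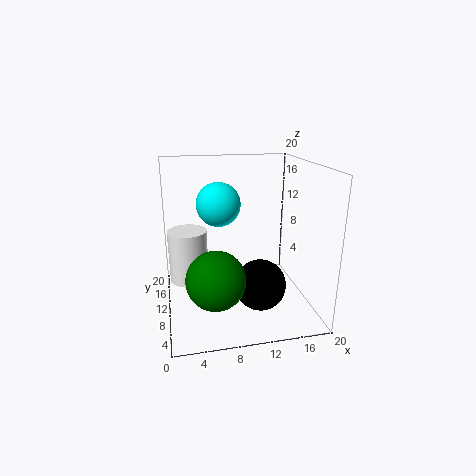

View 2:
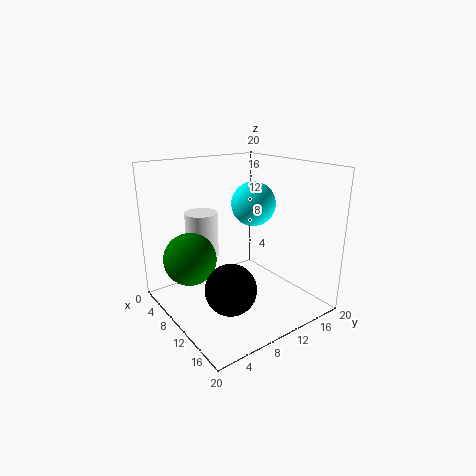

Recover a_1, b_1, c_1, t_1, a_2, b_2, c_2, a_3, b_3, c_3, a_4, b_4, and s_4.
a_1 = 3; b_1 = 8.25; c_1 = 5.5; t_1 = 6.75; a_2 = 8; b_2 = 14.25; c_2 = 13.75; a_3 = 6; b_3 = 4.5; c_3 = 6.75; a_4 = 12.5; b_4 = 7; s_4 = 3.5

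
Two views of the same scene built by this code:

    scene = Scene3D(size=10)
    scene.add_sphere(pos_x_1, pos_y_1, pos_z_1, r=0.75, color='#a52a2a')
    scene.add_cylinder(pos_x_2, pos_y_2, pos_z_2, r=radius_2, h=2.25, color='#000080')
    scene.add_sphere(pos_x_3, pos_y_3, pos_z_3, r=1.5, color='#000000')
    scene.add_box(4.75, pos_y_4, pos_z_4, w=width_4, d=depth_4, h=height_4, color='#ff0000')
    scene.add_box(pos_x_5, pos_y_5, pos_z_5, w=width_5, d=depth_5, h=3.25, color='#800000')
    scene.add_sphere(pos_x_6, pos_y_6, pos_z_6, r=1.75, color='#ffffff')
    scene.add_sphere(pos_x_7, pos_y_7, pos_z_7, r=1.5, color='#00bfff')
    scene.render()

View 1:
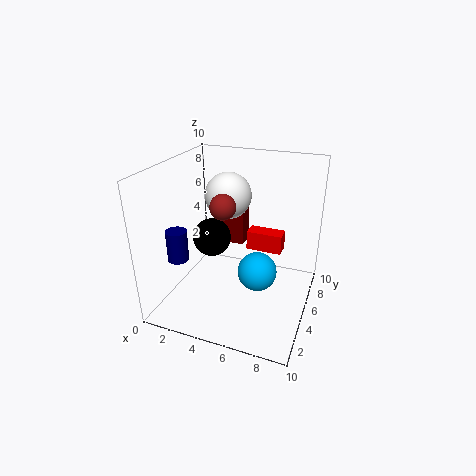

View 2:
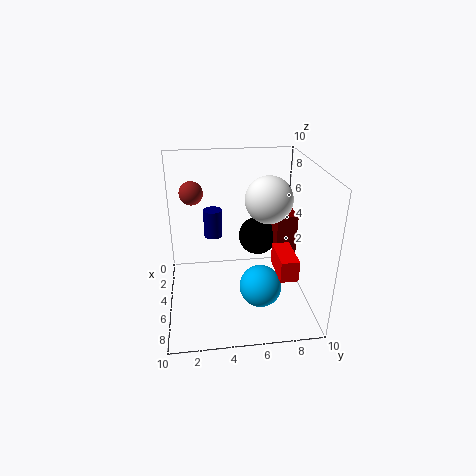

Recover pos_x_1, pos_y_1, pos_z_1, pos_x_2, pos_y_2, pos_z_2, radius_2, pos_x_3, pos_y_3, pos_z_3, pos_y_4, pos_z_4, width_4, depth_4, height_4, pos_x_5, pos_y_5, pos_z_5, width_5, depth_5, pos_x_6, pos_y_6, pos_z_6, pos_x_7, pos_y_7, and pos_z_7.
pos_x_1 = 5.25, pos_y_1 = 2, pos_z_1 = 8.5, pos_x_2 = 1, pos_y_2 = 3.5, pos_z_2 = 3.25, radius_2 = 0.75, pos_x_3 = 2, pos_y_3 = 7, pos_z_3 = 3.5, pos_y_4 = 7.5, pos_z_4 = 2.75, width_4 = 2.75, depth_4 = 1.25, height_4 = 1.5, pos_x_5 = 1.75, pos_y_5 = 8, pos_z_5 = 2.75, width_5 = 2.5, depth_5 = 1.5, pos_x_6 = 3.25, pos_y_6 = 7.5, pos_z_6 = 7, pos_x_7 = 6, pos_y_7 = 6.5, pos_z_7 = 1.5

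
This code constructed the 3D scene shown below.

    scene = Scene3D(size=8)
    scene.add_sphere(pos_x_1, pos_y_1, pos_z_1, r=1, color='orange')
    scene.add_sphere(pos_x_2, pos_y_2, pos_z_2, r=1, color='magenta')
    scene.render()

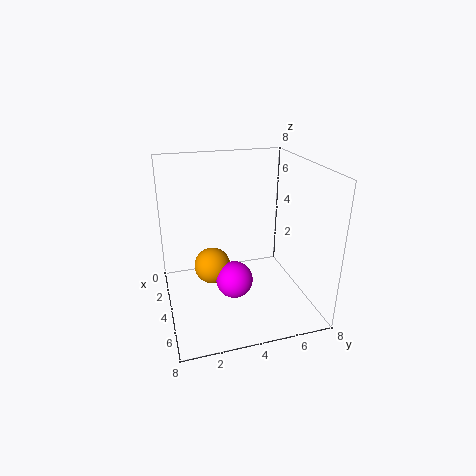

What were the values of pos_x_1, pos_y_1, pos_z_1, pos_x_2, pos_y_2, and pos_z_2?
pos_x_1 = 4, pos_y_1 = 2.5, pos_z_1 = 2.5, pos_x_2 = 5, pos_y_2 = 3.5, pos_z_2 = 2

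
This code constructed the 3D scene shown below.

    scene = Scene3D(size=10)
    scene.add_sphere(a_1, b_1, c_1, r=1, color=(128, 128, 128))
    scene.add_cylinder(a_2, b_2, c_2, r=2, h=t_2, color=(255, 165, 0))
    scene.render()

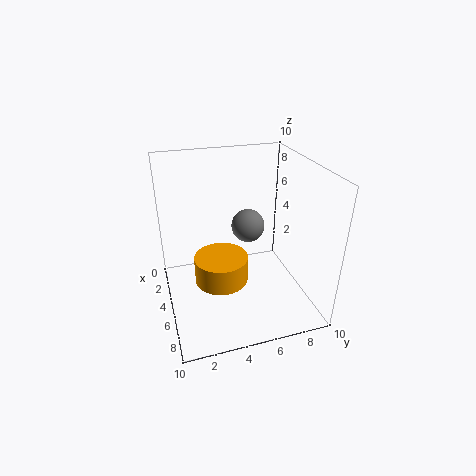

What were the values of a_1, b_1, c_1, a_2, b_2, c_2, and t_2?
a_1 = 7
b_1 = 5
c_1 = 7
a_2 = 4
b_2 = 4
c_2 = 1
t_2 = 2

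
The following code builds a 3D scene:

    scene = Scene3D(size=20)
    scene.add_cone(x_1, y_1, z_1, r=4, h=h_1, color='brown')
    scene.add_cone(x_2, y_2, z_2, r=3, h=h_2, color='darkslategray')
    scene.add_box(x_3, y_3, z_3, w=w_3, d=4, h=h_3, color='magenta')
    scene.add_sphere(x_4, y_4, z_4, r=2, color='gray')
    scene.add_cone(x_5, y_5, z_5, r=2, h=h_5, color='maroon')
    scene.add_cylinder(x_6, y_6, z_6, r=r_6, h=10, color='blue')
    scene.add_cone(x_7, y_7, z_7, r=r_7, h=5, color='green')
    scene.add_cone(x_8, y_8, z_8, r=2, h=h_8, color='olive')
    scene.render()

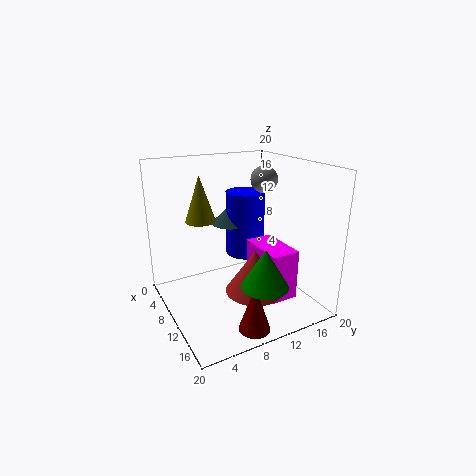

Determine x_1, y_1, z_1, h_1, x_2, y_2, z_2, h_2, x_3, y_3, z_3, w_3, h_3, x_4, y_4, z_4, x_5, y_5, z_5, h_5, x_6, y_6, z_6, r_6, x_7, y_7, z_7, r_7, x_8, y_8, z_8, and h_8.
x_1 = 13, y_1 = 11, z_1 = 3, h_1 = 6, x_2 = 4, y_2 = 12, z_2 = 10, h_2 = 3, x_3 = 9, y_3 = 12, z_3 = 2, w_3 = 7, h_3 = 7, x_4 = 7, y_4 = 16, z_4 = 17, x_5 = 18, y_5 = 8, z_5 = 1, h_5 = 6, x_6 = 5, y_6 = 14, z_6 = 5, r_6 = 3, x_7 = 17, y_7 = 10, z_7 = 6, r_7 = 3, x_8 = 9, y_8 = 5, z_8 = 13, h_8 = 6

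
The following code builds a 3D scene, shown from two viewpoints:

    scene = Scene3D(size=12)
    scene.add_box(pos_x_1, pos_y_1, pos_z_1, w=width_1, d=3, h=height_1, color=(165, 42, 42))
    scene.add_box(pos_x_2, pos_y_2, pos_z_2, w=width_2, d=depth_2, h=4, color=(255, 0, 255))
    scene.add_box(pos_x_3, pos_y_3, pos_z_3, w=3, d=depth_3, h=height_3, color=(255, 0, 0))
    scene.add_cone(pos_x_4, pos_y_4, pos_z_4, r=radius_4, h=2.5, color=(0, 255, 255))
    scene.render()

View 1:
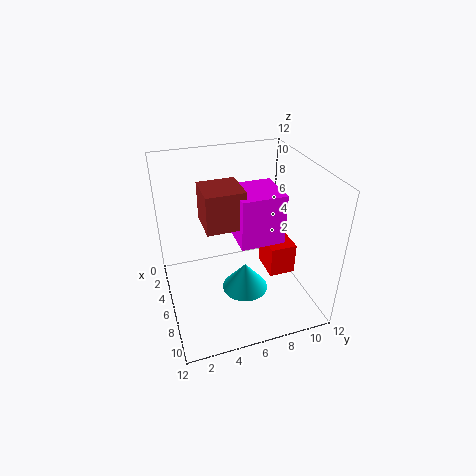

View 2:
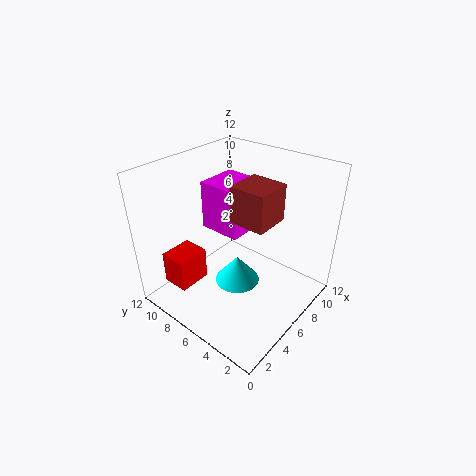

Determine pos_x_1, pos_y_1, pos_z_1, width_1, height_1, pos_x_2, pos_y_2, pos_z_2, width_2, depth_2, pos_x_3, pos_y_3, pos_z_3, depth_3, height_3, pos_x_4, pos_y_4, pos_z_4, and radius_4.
pos_x_1 = 5; pos_y_1 = 3; pos_z_1 = 8; width_1 = 3; height_1 = 3; pos_x_2 = 5; pos_y_2 = 5.5; pos_z_2 = 6.5; width_2 = 3.5; depth_2 = 3.5; pos_x_3 = 2.5; pos_y_3 = 9.5; pos_z_3 = 0.5; depth_3 = 2.5; height_3 = 3; pos_x_4 = 6.5; pos_y_4 = 6.5; pos_z_4 = 1; radius_4 = 2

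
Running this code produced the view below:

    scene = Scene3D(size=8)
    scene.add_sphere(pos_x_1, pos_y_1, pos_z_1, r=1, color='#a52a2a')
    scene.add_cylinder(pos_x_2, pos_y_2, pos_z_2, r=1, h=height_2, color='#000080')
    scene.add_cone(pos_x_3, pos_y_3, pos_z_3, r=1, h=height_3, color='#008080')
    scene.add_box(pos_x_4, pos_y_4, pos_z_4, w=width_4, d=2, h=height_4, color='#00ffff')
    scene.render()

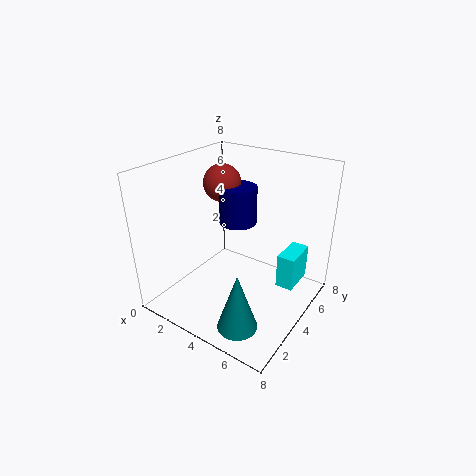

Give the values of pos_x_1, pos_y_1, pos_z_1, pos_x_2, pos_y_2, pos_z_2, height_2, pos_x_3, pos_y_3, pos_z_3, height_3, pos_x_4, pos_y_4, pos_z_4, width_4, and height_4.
pos_x_1 = 3; pos_y_1 = 4; pos_z_1 = 7; pos_x_2 = 4; pos_y_2 = 4; pos_z_2 = 5; height_2 = 2; pos_x_3 = 6; pos_y_3 = 1; pos_z_3 = 1; height_3 = 3; pos_x_4 = 6; pos_y_4 = 5; pos_z_4 = 1; width_4 = 1; height_4 = 2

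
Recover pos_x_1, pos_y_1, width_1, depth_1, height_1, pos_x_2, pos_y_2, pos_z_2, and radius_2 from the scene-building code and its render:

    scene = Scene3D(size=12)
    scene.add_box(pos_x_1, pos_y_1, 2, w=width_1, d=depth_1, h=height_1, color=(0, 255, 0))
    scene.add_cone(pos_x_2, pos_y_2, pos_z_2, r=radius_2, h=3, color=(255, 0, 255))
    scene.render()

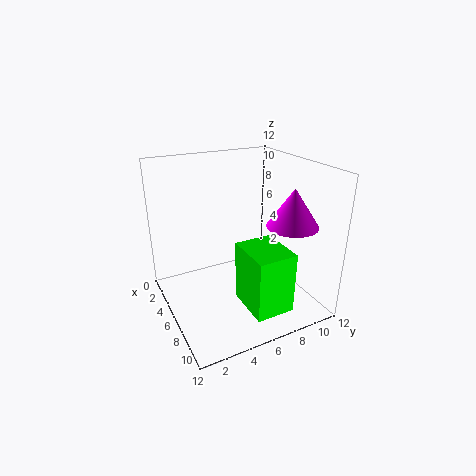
pos_x_1 = 8; pos_y_1 = 4.75; width_1 = 3.75; depth_1 = 3; height_1 = 4.75; pos_x_2 = 9.25; pos_y_2 = 9; pos_z_2 = 7.75; radius_2 = 2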